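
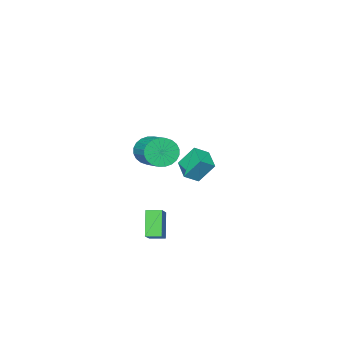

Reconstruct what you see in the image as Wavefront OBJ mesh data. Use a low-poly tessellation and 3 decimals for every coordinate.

v -3.453 -2.553 -2.711
v -4.022 -1.815 -1.422
v -2.756 -1.291 -3.125
v -3.325 -0.553 -1.837
v -2.595 -2.847 -2.163
v -3.164 -2.109 -0.875
v -1.898 -1.585 -2.578
v -2.467 -0.847 -1.289
v 2.343 0.468 1.539
v 3.026 0.451 0.851
v 3.84 2.254 1.612
v 3.157 2.272 2.301
v 2.753 0.647 0.678
v 3.567 2.45 1.44
v 2.417 0.816 0.637
v 3.23 2.62 1.398
v 2.069 0.932 0.733
v 2.883 2.736 1.494
v 1.764 0.978 0.951
v 2.578 2.781 1.713
v 1.546 0.946 1.26
v 2.36 2.749 2.021
v 1.45 0.841 1.61
v 2.264 2.645 2.372
v 1.49 0.68 1.95
v 2.304 2.483 2.712
v 1.66 0.486 2.228
v 2.474 2.289 2.989
v 1.933 0.29 2.4
v 2.747 2.093 3.162
v 2.27 0.12 2.442
v 3.083 1.924 3.203
v 2.617 0.004 2.346
v 3.431 1.808 3.107
v 2.922 -0.041 2.127
v 3.736 1.762 2.889
v 3.14 -0.009 1.819
v 3.954 1.794 2.58
v 3.236 0.095 1.468
v 4.05 1.899 2.23
v 3.196 0.257 1.128
v 4.01 2.06 1.89
v 2.84 2.237 -2.304
v 3.811 3.013 -1.481
v 3.498 2.941 -3.741
v 4.468 3.716 -2.918
v 3.412 1.584 -2.362
v 4.382 2.359 -1.539
v 4.069 2.287 -3.799
v 5.04 3.063 -2.976
f 2 4 1
f 5 2 1
f 1 4 3
f 3 5 1
f 2 8 4
f 6 2 5
f 6 8 2
f 4 8 3
f 7 5 3
f 3 8 7
f 7 6 5
f 8 6 7
f 10 9 13
f 10 13 11
f 11 13 14
f 11 14 12
f 13 9 15
f 13 15 14
f 14 15 16
f 14 16 12
f 15 9 17
f 15 17 16
f 16 17 18
f 16 18 12
f 17 9 19
f 17 19 18
f 18 19 20
f 18 20 12
f 19 9 21
f 19 21 20
f 20 21 22
f 20 22 12
f 21 9 23
f 21 23 22
f 22 23 24
f 22 24 12
f 23 9 25
f 23 25 24
f 24 25 26
f 24 26 12
f 25 9 27
f 25 27 26
f 26 27 28
f 26 28 12
f 27 9 29
f 27 29 28
f 28 29 30
f 28 30 12
f 29 9 31
f 29 31 30
f 30 31 32
f 30 32 12
f 31 9 33
f 31 33 32
f 32 33 34
f 32 34 12
f 33 9 35
f 33 35 34
f 34 35 36
f 34 36 12
f 35 9 37
f 35 37 36
f 36 37 38
f 36 38 12
f 37 9 39
f 37 39 38
f 38 39 40
f 38 40 12
f 39 9 41
f 39 41 40
f 40 41 42
f 40 42 12
f 41 9 10
f 41 10 42
f 42 10 11
f 42 11 12
f 44 46 43
f 47 44 43
f 43 46 45
f 45 47 43
f 44 50 46
f 48 44 47
f 48 50 44
f 46 50 45
f 49 47 45
f 45 50 49
f 49 48 47
f 50 48 49



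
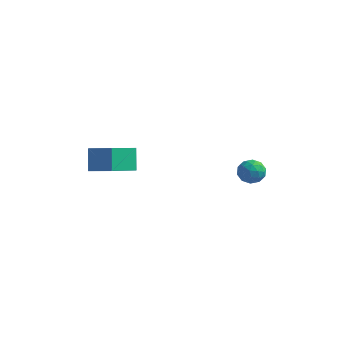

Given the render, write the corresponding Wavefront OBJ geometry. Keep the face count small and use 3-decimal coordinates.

v 2.139 -1.1 3.156
v 2.637 -0.555 2.944
v 3.043 -1.685 3.776
v 3.541 -1.14 3.564
v 2.98 -0.975 4.062
v 2.422 -0.614 3.679
v 3.258 -1.626 3.041
v 2.7 -1.265 2.658
v 3.329 -0.881 2.874
v 3.157 -0.478 3.504
v 2.523 -1.762 3.216
v 2.351 -1.359 3.846
v 2.309 -0.776 2.996
v 3.371 -1.464 3.724
v 3.041 -1.367 4.017
v 3.334 -1.047 3.893
v 2.182 -0.81 3.427
v 2.475 -0.49 3.303
v 2.676 -0.737 3.96
v 3.205 -1.75 3.417
v 3.498 -1.43 3.293
v 2.346 -1.193 2.827
v 2.639 -0.873 2.703
v 3.004 -1.503 2.76
v 3.008 -0.647 2.83
v 3.539 -0.991 3.194
v 3.373 -1.277 2.887
v 3.045 -1.064 2.662
v 2.907 -0.411 3.2
v 3.438 -0.755 3.565
v 3.108 -0.658 3.857
v 2.78 -0.445 3.632
v 3.314 -0.602 3.159
v 2.242 -1.485 3.155
v 2.773 -1.829 3.52
v 2.9 -1.795 3.088
v 2.572 -1.582 2.863
v 2.141 -1.249 3.526
v 2.672 -1.593 3.89
v 2.635 -1.176 4.058
v 2.307 -0.963 3.833
v 2.366 -1.638 3.561
v -4.504 -2.267 3.328
v -4.674 -4.191 4.202
v -3.153 -2.204 3.729
v -3.324 -4.128 4.604
v -4.116 -2.852 2.116
v -4.287 -4.776 2.991
v -2.766 -2.789 2.518
v -2.936 -4.713 3.392
f 1 38 17
f 38 12 41
f 17 41 6
f 38 41 17
f 1 17 13
f 17 6 18
f 13 18 2
f 17 18 13
f 1 13 22
f 13 2 23
f 22 23 8
f 13 23 22
f 1 22 34
f 22 8 37
f 34 37 11
f 22 37 34
f 1 34 38
f 34 11 42
f 38 42 12
f 34 42 38
f 2 18 29
f 18 6 32
f 29 32 10
f 18 32 29
f 6 41 19
f 41 12 40
f 19 40 5
f 41 40 19
f 12 42 39
f 42 11 35
f 39 35 3
f 42 35 39
f 11 37 36
f 37 8 24
f 36 24 7
f 37 24 36
f 8 23 28
f 23 2 25
f 28 25 9
f 23 25 28
f 4 30 16
f 30 10 31
f 16 31 5
f 30 31 16
f 4 16 14
f 16 5 15
f 14 15 3
f 16 15 14
f 4 14 21
f 14 3 20
f 21 20 7
f 14 20 21
f 4 21 26
f 21 7 27
f 26 27 9
f 21 27 26
f 4 26 30
f 26 9 33
f 30 33 10
f 26 33 30
f 5 31 19
f 31 10 32
f 19 32 6
f 31 32 19
f 3 15 39
f 15 5 40
f 39 40 12
f 15 40 39
f 7 20 36
f 20 3 35
f 36 35 11
f 20 35 36
f 9 27 28
f 27 7 24
f 28 24 8
f 27 24 28
f 10 33 29
f 33 9 25
f 29 25 2
f 33 25 29
f 44 46 43
f 47 44 43
f 43 46 45
f 45 47 43
f 44 50 46
f 48 44 47
f 48 50 44
f 46 50 45
f 49 47 45
f 45 50 49
f 49 48 47
f 50 48 49



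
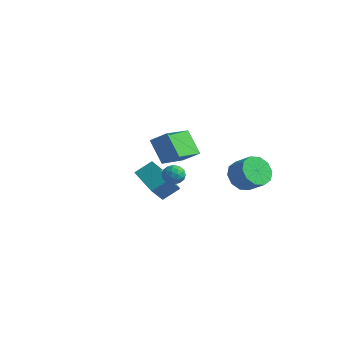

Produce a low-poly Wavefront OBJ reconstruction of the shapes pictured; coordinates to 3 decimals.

v 2.057 1.837 -1.393
v 2.702 1.645 -2.211
v 3.789 1.61 -1.345
v 3.143 1.803 -0.527
v 2.661 2.294 -2.134
v 3.748 2.259 -1.268
v 2.39 2.769 -1.774
v 3.477 2.734 -0.908
v 1.991 2.888 -1.268
v 3.078 2.853 -0.402
v 1.617 2.606 -0.81
v 2.704 2.571 0.056
v 1.411 2.03 -0.575
v 2.498 1.995 0.291
v 1.452 1.381 -0.652
v 2.539 1.346 0.214
v 1.723 0.906 -1.012
v 2.81 0.871 -0.146
v 2.122 0.787 -1.518
v 3.209 0.752 -0.652
v 2.496 1.069 -1.976
v 3.583 1.034 -1.11
v -0.593 -0.348 -1.305
v -0.229 -0.894 -1.588
v -0.991 -1.046 -0.472
v -0.627 -1.592 -0.755
v -0.276 -1.052 -0.443
v -0.031 -0.621 -0.958
v -1.189 -1.319 -1.102
v -0.944 -0.888 -1.617
v -0.598 -1.494 -1.463
v -0.033 -1.33 -1.056
v -1.187 -0.61 -1.004
v -0.622 -0.446 -0.597
v -0.377 -0.56 -1.52
v -0.843 -1.38 -0.54
v -0.637 -1.063 -0.357
v -0.424 -1.384 -0.524
v -0.26 -0.4 -1.149
v -0.046 -0.721 -1.316
v -0.073 -0.813 -0.643
v -1.174 -1.219 -0.744
v -0.96 -1.54 -0.911
v -0.796 -0.556 -1.536
v -0.583 -0.877 -1.703
v -1.147 -1.127 -1.417
v -0.379 -1.234 -1.613
v -0.613 -1.644 -1.123
v -0.943 -1.483 -1.327
v -0.799 -1.23 -1.629
v -0.047 -1.137 -1.374
v -0.281 -1.547 -0.884
v -0.075 -1.23 -0.7
v 0.069 -0.976 -1.003
v -0.264 -1.489 -1.3
v -0.939 -0.393 -1.176
v -1.173 -0.803 -0.686
v -1.289 -0.964 -1.057
v -1.145 -0.71 -1.36
v -0.607 -0.296 -0.937
v -0.841 -0.706 -0.447
v -0.421 -0.71 -0.431
v -0.277 -0.457 -0.733
v -0.956 -0.451 -0.76
v 1.511 -4.464 2.256
v 0.398 -4.143 3.5
v 1.284 -2.433 1.528
v 0.171 -2.111 2.772
v 2.409 -4.109 2.968
v 1.296 -3.787 4.212
v 2.182 -2.077 2.24
v 1.069 -1.756 3.484
v -4.774 0.433 -3.102
v -4.224 1.365 -2.363
v -4.967 1.645 -4.486
v -4.417 2.577 -3.747
v -3.043 -0.057 -3.773
v -2.493 0.875 -3.034
v -3.236 1.155 -5.157
v -2.686 2.087 -4.418
f 2 1 5
f 2 5 3
f 3 5 6
f 3 6 4
f 5 1 7
f 5 7 6
f 6 7 8
f 6 8 4
f 7 1 9
f 7 9 8
f 8 9 10
f 8 10 4
f 9 1 11
f 9 11 10
f 10 11 12
f 10 12 4
f 11 1 13
f 11 13 12
f 12 13 14
f 12 14 4
f 13 1 15
f 13 15 14
f 14 15 16
f 14 16 4
f 15 1 17
f 15 17 16
f 16 17 18
f 16 18 4
f 17 1 19
f 17 19 18
f 18 19 20
f 18 20 4
f 19 1 21
f 19 21 20
f 20 21 22
f 20 22 4
f 21 1 2
f 21 2 22
f 22 2 3
f 22 3 4
f 23 60 39
f 60 34 63
f 39 63 28
f 60 63 39
f 23 39 35
f 39 28 40
f 35 40 24
f 39 40 35
f 23 35 44
f 35 24 45
f 44 45 30
f 35 45 44
f 23 44 56
f 44 30 59
f 56 59 33
f 44 59 56
f 23 56 60
f 56 33 64
f 60 64 34
f 56 64 60
f 24 40 51
f 40 28 54
f 51 54 32
f 40 54 51
f 28 63 41
f 63 34 62
f 41 62 27
f 63 62 41
f 34 64 61
f 64 33 57
f 61 57 25
f 64 57 61
f 33 59 58
f 59 30 46
f 58 46 29
f 59 46 58
f 30 45 50
f 45 24 47
f 50 47 31
f 45 47 50
f 26 52 38
f 52 32 53
f 38 53 27
f 52 53 38
f 26 38 36
f 38 27 37
f 36 37 25
f 38 37 36
f 26 36 43
f 36 25 42
f 43 42 29
f 36 42 43
f 26 43 48
f 43 29 49
f 48 49 31
f 43 49 48
f 26 48 52
f 48 31 55
f 52 55 32
f 48 55 52
f 27 53 41
f 53 32 54
f 41 54 28
f 53 54 41
f 25 37 61
f 37 27 62
f 61 62 34
f 37 62 61
f 29 42 58
f 42 25 57
f 58 57 33
f 42 57 58
f 31 49 50
f 49 29 46
f 50 46 30
f 49 46 50
f 32 55 51
f 55 31 47
f 51 47 24
f 55 47 51
f 66 68 65
f 69 66 65
f 65 68 67
f 67 69 65
f 66 72 68
f 70 66 69
f 70 72 66
f 68 72 67
f 71 69 67
f 67 72 71
f 71 70 69
f 72 70 71
f 74 76 73
f 77 74 73
f 73 76 75
f 75 77 73
f 74 80 76
f 78 74 77
f 78 80 74
f 76 80 75
f 79 77 75
f 75 80 79
f 79 78 77
f 80 78 79



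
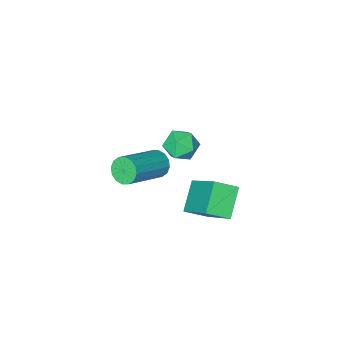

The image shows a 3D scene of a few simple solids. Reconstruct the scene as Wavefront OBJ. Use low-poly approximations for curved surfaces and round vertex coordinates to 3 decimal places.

v -2.345 2.749 2.668
v -1.944 2.344 2.984
v -2.596 1.976 1.996
v -2.195 1.571 2.312
v -2.744 1.776 2.598
v -2.589 2.254 3.013
v -1.951 2.066 1.967
v -1.796 2.544 2.382
v -1.701 1.922 2.551
v -2.191 1.742 2.941
v -2.349 2.578 2.039
v -2.839 2.398 2.429
v -3.187 -0.857 -1.668
v -2.917 -1.186 -2.032
v -1.363 -0.792 -1.236
v -1.633 -0.463 -0.872
v -2.92 -0.924 -2.156
v -1.366 -0.529 -1.36
v -2.995 -0.644 -2.149
v -1.441 -0.249 -1.352
v -3.121 -0.421 -2.013
v -1.567 -0.027 -1.217
v -3.265 -0.315 -1.785
v -1.711 0.079 -0.988
v -3.388 -0.354 -1.525
v -1.834 0.04 -0.729
v -3.457 -0.528 -1.304
v -1.903 -0.134 -0.508
v -3.454 -0.791 -1.18
v -1.9 -0.396 -0.384
v -3.379 -1.071 -1.188
v -1.825 -0.676 -0.391
v -3.253 -1.293 -1.323
v -1.699 -0.899 -0.527
v -3.109 -1.399 -1.552
v -1.555 -1.005 -0.755
v -2.986 -1.36 -1.811
v -1.432 -0.966 -1.015
v -3.788 1.914 -0.815
v -3.09 1.528 -0.468
v -3.634 3.488 0.627
v -2.936 3.101 0.974
v -3.064 2.539 -1.574
v -2.366 2.152 -1.227
v -2.91 4.112 -0.132
v -2.212 3.726 0.215
f 1 12 6
f 1 6 2
f 1 2 8
f 1 8 11
f 1 11 12
f 2 6 10
f 6 12 5
f 12 11 3
f 11 8 7
f 8 2 9
f 4 10 5
f 4 5 3
f 4 3 7
f 4 7 9
f 4 9 10
f 5 10 6
f 3 5 12
f 7 3 11
f 9 7 8
f 10 9 2
f 14 13 17
f 14 17 15
f 15 17 18
f 15 18 16
f 17 13 19
f 17 19 18
f 18 19 20
f 18 20 16
f 19 13 21
f 19 21 20
f 20 21 22
f 20 22 16
f 21 13 23
f 21 23 22
f 22 23 24
f 22 24 16
f 23 13 25
f 23 25 24
f 24 25 26
f 24 26 16
f 25 13 27
f 25 27 26
f 26 27 28
f 26 28 16
f 27 13 29
f 27 29 28
f 28 29 30
f 28 30 16
f 29 13 31
f 29 31 30
f 30 31 32
f 30 32 16
f 31 13 33
f 31 33 32
f 32 33 34
f 32 34 16
f 33 13 35
f 33 35 34
f 34 35 36
f 34 36 16
f 35 13 37
f 35 37 36
f 36 37 38
f 36 38 16
f 37 13 14
f 37 14 38
f 38 14 15
f 38 15 16
f 40 42 39
f 43 40 39
f 39 42 41
f 41 43 39
f 40 46 42
f 44 40 43
f 44 46 40
f 42 46 41
f 45 43 41
f 41 46 45
f 45 44 43
f 46 44 45



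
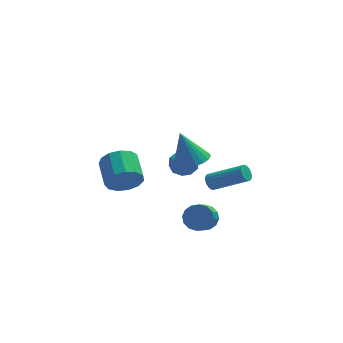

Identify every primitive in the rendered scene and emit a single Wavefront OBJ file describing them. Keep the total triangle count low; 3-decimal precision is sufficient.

v 0.517 -1.819 -3.937
v 1.128 -2.273 -4.242
v 0.614 -3.875 -2.888
v 0.003 -3.421 -2.583
v 1.302 -2.057 -3.921
v 0.787 -3.659 -2.566
v 1.265 -1.777 -3.604
v 0.751 -3.379 -2.249
v 1.028 -1.508 -3.376
v 0.514 -3.11 -2.021
v 0.654 -1.323 -3.299
v 0.14 -2.925 -1.944
v 0.243 -1.271 -3.393
v -0.271 -2.872 -2.038
v -0.094 -1.365 -3.632
v -0.608 -2.967 -2.278
v -0.267 -1.581 -3.954
v -0.782 -3.183 -2.599
v -0.231 -1.861 -4.271
v -0.745 -3.463 -2.916
v 0.006 -2.13 -4.499
v -0.508 -3.732 -3.144
v 0.38 -2.315 -4.576
v -0.134 -3.917 -3.221
v 0.791 -2.368 -4.482
v 0.277 -3.969 -3.127
v -3.401 0.547 -2.477
v -2.777 0.324 -1.624
v -2.936 1.93 -1.089
v -3.559 2.153 -1.943
v -2.403 0.509 -2.067
v -2.561 2.115 -1.532
v -2.345 0.705 -2.64
v -2.503 2.311 -2.105
v -2.622 0.851 -3.161
v -2.781 2.457 -2.627
v -3.147 0.901 -3.466
v -3.305 2.507 -2.931
v -3.752 0.838 -3.456
v -3.911 2.444 -2.922
v -4.246 0.683 -3.136
v -4.404 2.289 -2.601
v -4.471 0.485 -2.607
v -4.63 2.091 -2.072
v -4.357 0.306 -2.036
v -4.515 1.912 -1.502
v -3.939 0.204 -1.606
v -4.097 1.81 -1.071
v -3.35 0.211 -1.452
v -3.508 1.817 -0.918
v 0.866 -1.865 -1.046
v 1.118 -1.945 -1.494
v 2.866 -2.655 -0.382
v 2.614 -2.575 0.066
v 1.176 -1.71 -1.434
v 2.924 -2.42 -0.322
v 1.162 -1.511 -1.286
v 2.91 -2.221 -0.174
v 1.081 -1.393 -1.082
v 2.829 -2.103 0.03
v 0.95 -1.383 -0.871
v 2.698 -2.093 0.241
v 0.8 -1.483 -0.699
v 2.549 -2.193 0.413
v 0.666 -1.671 -0.607
v 2.414 -2.381 0.505
v 0.577 -1.903 -0.615
v 2.325 -2.613 0.496
v 0.554 -2.127 -0.723
v 2.302 -2.837 0.389
v 0.603 -2.29 -0.904
v 2.351 -3 0.208
v 0.712 -2.356 -1.117
v 2.46 -3.066 -0.006
v 0.856 -2.31 -1.315
v 2.604 -3.02 -0.203
v 1.003 -2.162 -1.451
v 2.751 -2.872 -0.339
v -0.381 -3.902 2.349
v 0.084 -4.694 2.691
v -0.939 -3.458 4.131
v 0.375 -4.41 2.712
v 0.535 -4.037 2.67
v 0.538 -3.642 2.572
v 0.381 -3.291 2.436
v 0.093 -3.046 2.285
v -0.277 -2.949 2.144
v -0.665 -3.016 2.039
v -1.004 -3.237 1.988
v -1.235 -3.572 1.999
v -1.318 -3.965 2.07
v -1.239 -4.346 2.19
v -1.012 -4.651 2.337
v -0.675 -4.826 2.486
v -0.288 -4.841 2.611
v -1.126 -0.307 -0.738
v -0.66 0.139 -0.046
v -0.12 -1.459 -0.674
v 0.346 -1.013 0.018
v -0.515 -1.369 0.18
v -1.138 -0.657 0.141
v 0.358 -0.663 -0.861
v -0.265 0.049 -0.9
v 0.257 -0.081 -0.122
v -0.283 -0.517 0.522
v -0.497 -0.803 -1.242
v -1.037 -1.239 -0.598
f 2 1 5
f 2 5 3
f 3 5 6
f 3 6 4
f 5 1 7
f 5 7 6
f 6 7 8
f 6 8 4
f 7 1 9
f 7 9 8
f 8 9 10
f 8 10 4
f 9 1 11
f 9 11 10
f 10 11 12
f 10 12 4
f 11 1 13
f 11 13 12
f 12 13 14
f 12 14 4
f 13 1 15
f 13 15 14
f 14 15 16
f 14 16 4
f 15 1 17
f 15 17 16
f 16 17 18
f 16 18 4
f 17 1 19
f 17 19 18
f 18 19 20
f 18 20 4
f 19 1 21
f 19 21 20
f 20 21 22
f 20 22 4
f 21 1 23
f 21 23 22
f 22 23 24
f 22 24 4
f 23 1 25
f 23 25 24
f 24 25 26
f 24 26 4
f 25 1 2
f 25 2 26
f 26 2 3
f 26 3 4
f 28 27 31
f 28 31 29
f 29 31 32
f 29 32 30
f 31 27 33
f 31 33 32
f 32 33 34
f 32 34 30
f 33 27 35
f 33 35 34
f 34 35 36
f 34 36 30
f 35 27 37
f 35 37 36
f 36 37 38
f 36 38 30
f 37 27 39
f 37 39 38
f 38 39 40
f 38 40 30
f 39 27 41
f 39 41 40
f 40 41 42
f 40 42 30
f 41 27 43
f 41 43 42
f 42 43 44
f 42 44 30
f 43 27 45
f 43 45 44
f 44 45 46
f 44 46 30
f 45 27 47
f 45 47 46
f 46 47 48
f 46 48 30
f 47 27 49
f 47 49 48
f 48 49 50
f 48 50 30
f 49 27 28
f 49 28 50
f 50 28 29
f 50 29 30
f 52 51 55
f 52 55 53
f 53 55 56
f 53 56 54
f 55 51 57
f 55 57 56
f 56 57 58
f 56 58 54
f 57 51 59
f 57 59 58
f 58 59 60
f 58 60 54
f 59 51 61
f 59 61 60
f 60 61 62
f 60 62 54
f 61 51 63
f 61 63 62
f 62 63 64
f 62 64 54
f 63 51 65
f 63 65 64
f 64 65 66
f 64 66 54
f 65 51 67
f 65 67 66
f 66 67 68
f 66 68 54
f 67 51 69
f 67 69 68
f 68 69 70
f 68 70 54
f 69 51 71
f 69 71 70
f 70 71 72
f 70 72 54
f 71 51 73
f 71 73 72
f 72 73 74
f 72 74 54
f 73 51 75
f 73 75 74
f 74 75 76
f 74 76 54
f 75 51 77
f 75 77 76
f 76 77 78
f 76 78 54
f 77 51 52
f 77 52 78
f 78 52 53
f 78 53 54
f 80 79 82
f 80 82 81
f 82 79 83
f 82 83 81
f 83 79 84
f 83 84 81
f 84 79 85
f 84 85 81
f 85 79 86
f 85 86 81
f 86 79 87
f 86 87 81
f 87 79 88
f 87 88 81
f 88 79 89
f 88 89 81
f 89 79 90
f 89 90 81
f 90 79 91
f 90 91 81
f 91 79 92
f 91 92 81
f 92 79 93
f 92 93 81
f 93 79 94
f 93 94 81
f 94 79 95
f 94 95 81
f 95 79 80
f 95 80 81
f 96 107 101
f 96 101 97
f 96 97 103
f 96 103 106
f 96 106 107
f 97 101 105
f 101 107 100
f 107 106 98
f 106 103 102
f 103 97 104
f 99 105 100
f 99 100 98
f 99 98 102
f 99 102 104
f 99 104 105
f 100 105 101
f 98 100 107
f 102 98 106
f 104 102 103
f 105 104 97



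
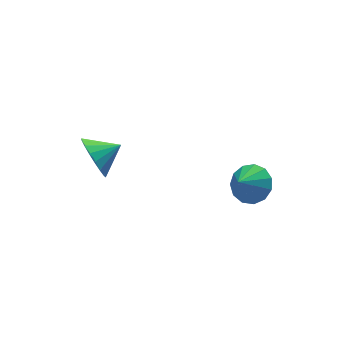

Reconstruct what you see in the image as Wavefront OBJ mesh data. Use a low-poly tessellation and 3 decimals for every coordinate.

v -3.459 -0.228 -0.749
v -3.164 -0.688 -1.633
v -2.281 -0.312 -0.311
v -3.098 -0.239 -1.724
v -3.103 0.213 -1.621
v -3.179 0.577 -1.346
v -3.311 0.781 -0.952
v -3.472 0.786 -0.518
v -3.63 0.591 -0.13
v -3.755 0.233 0.136
v -3.821 -0.216 0.226
v -3.815 -0.668 0.124
v -3.739 -1.032 -0.152
v -3.607 -1.237 -0.545
v -3.447 -1.242 -0.979
v -3.288 -1.046 -1.368
v 2.235 -3.071 -2.385
v 2.912 -2.972 -1.726
v 1.425 -3.449 -1.495
v 2.66 -2.501 -1.755
v 2.273 -2.211 -1.984
v 1.874 -2.194 -2.34
v 1.589 -2.455 -2.71
v 1.509 -2.912 -2.977
v 1.66 -3.42 -3.056
v 1.993 -3.817 -2.921
v 2.403 -3.977 -2.616
v 2.759 -3.85 -2.238
v 2.949 -3.475 -1.906
f 2 1 4
f 2 4 3
f 4 1 5
f 4 5 3
f 5 1 6
f 5 6 3
f 6 1 7
f 6 7 3
f 7 1 8
f 7 8 3
f 8 1 9
f 8 9 3
f 9 1 10
f 9 10 3
f 10 1 11
f 10 11 3
f 11 1 12
f 11 12 3
f 12 1 13
f 12 13 3
f 13 1 14
f 13 14 3
f 14 1 15
f 14 15 3
f 15 1 16
f 15 16 3
f 16 1 2
f 16 2 3
f 18 17 20
f 18 20 19
f 20 17 21
f 20 21 19
f 21 17 22
f 21 22 19
f 22 17 23
f 22 23 19
f 23 17 24
f 23 24 19
f 24 17 25
f 24 25 19
f 25 17 26
f 25 26 19
f 26 17 27
f 26 27 19
f 27 17 28
f 27 28 19
f 28 17 29
f 28 29 19
f 29 17 18
f 29 18 19



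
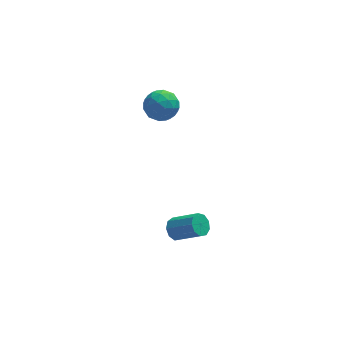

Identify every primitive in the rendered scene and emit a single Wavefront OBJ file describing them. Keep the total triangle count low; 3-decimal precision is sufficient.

v -1.253 -1.938 -4.437
v -0.994 -2.366 -5.035
v 0.372 -3.209 -3.842
v 0.113 -2.782 -3.243
v -0.728 -1.904 -5.013
v 0.638 -2.747 -3.819
v -0.708 -1.458 -4.721
v 0.658 -2.301 -3.527
v -0.943 -1.237 -4.296
v 0.423 -2.08 -3.102
v -1.323 -1.344 -3.937
v 0.043 -2.187 -2.743
v -1.67 -1.729 -3.812
v -0.304 -2.573 -2.618
v -1.822 -2.212 -3.979
v -0.456 -3.056 -2.786
v -1.708 -2.567 -4.361
v -0.342 -3.411 -3.167
v -1.381 -2.628 -4.778
v -0.015 -3.471 -3.585
v -0.975 2.198 4.518
v -0.508 1.665 3.63
v -2.492 2.515 3.53
v -2.025 1.982 2.642
v -2.324 1.392 3.565
v -1.387 1.197 4.176
v -1.613 2.983 2.984
v -0.676 2.788 3.595
v -0.902 2.151 2.682
v -1.342 1.167 3.042
v -1.658 3.013 4.118
v -2.098 2.029 4.478
v -0.609 1.904 4.161
v -2.391 2.276 2.999
v -2.567 1.929 3.542
v -2.293 1.616 3.02
v -1.125 1.628 4.482
v -0.851 1.315 3.96
v -1.918 1.155 3.922
v -2.149 2.865 3.2
v -1.875 2.552 2.678
v -0.707 2.564 4.14
v -0.433 2.251 3.618
v -1.082 3.025 3.238
v -0.566 1.876 3.082
v -1.457 2.062 2.501
v -1.215 2.651 2.702
v -0.664 2.536 3.061
v -0.824 1.298 3.293
v -1.715 1.484 2.712
v -1.891 1.137 3.255
v -1.34 1.022 3.614
v -1.056 1.583 2.736
v -1.285 2.696 4.448
v -2.176 2.882 3.867
v -1.66 3.158 3.546
v -1.109 3.043 3.905
v -1.543 2.118 4.659
v -2.434 2.304 4.078
v -2.336 1.644 4.099
v -1.785 1.529 4.458
v -1.944 2.597 4.424
f 2 1 5
f 2 5 3
f 3 5 6
f 3 6 4
f 5 1 7
f 5 7 6
f 6 7 8
f 6 8 4
f 7 1 9
f 7 9 8
f 8 9 10
f 8 10 4
f 9 1 11
f 9 11 10
f 10 11 12
f 10 12 4
f 11 1 13
f 11 13 12
f 12 13 14
f 12 14 4
f 13 1 15
f 13 15 14
f 14 15 16
f 14 16 4
f 15 1 17
f 15 17 16
f 16 17 18
f 16 18 4
f 17 1 19
f 17 19 18
f 18 19 20
f 18 20 4
f 19 1 2
f 19 2 20
f 20 2 3
f 20 3 4
f 21 58 37
f 58 32 61
f 37 61 26
f 58 61 37
f 21 37 33
f 37 26 38
f 33 38 22
f 37 38 33
f 21 33 42
f 33 22 43
f 42 43 28
f 33 43 42
f 21 42 54
f 42 28 57
f 54 57 31
f 42 57 54
f 21 54 58
f 54 31 62
f 58 62 32
f 54 62 58
f 22 38 49
f 38 26 52
f 49 52 30
f 38 52 49
f 26 61 39
f 61 32 60
f 39 60 25
f 61 60 39
f 32 62 59
f 62 31 55
f 59 55 23
f 62 55 59
f 31 57 56
f 57 28 44
f 56 44 27
f 57 44 56
f 28 43 48
f 43 22 45
f 48 45 29
f 43 45 48
f 24 50 36
f 50 30 51
f 36 51 25
f 50 51 36
f 24 36 34
f 36 25 35
f 34 35 23
f 36 35 34
f 24 34 41
f 34 23 40
f 41 40 27
f 34 40 41
f 24 41 46
f 41 27 47
f 46 47 29
f 41 47 46
f 24 46 50
f 46 29 53
f 50 53 30
f 46 53 50
f 25 51 39
f 51 30 52
f 39 52 26
f 51 52 39
f 23 35 59
f 35 25 60
f 59 60 32
f 35 60 59
f 27 40 56
f 40 23 55
f 56 55 31
f 40 55 56
f 29 47 48
f 47 27 44
f 48 44 28
f 47 44 48
f 30 53 49
f 53 29 45
f 49 45 22
f 53 45 49



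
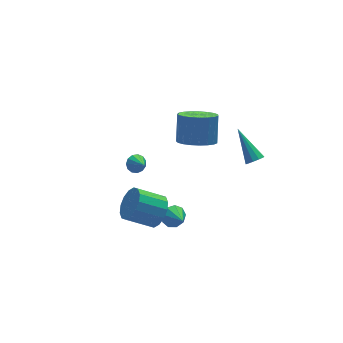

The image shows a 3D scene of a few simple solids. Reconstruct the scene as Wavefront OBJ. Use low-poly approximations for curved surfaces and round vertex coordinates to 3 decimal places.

v -1.429 -3.418 2.372
v -1.019 -3.688 1.947
v -1.411 -4.422 3.028
v -0.791 -3.476 2.264
v -0.862 -3.237 2.633
v -1.198 -3.083 2.879
v -1.643 -3.085 2.888
v -1.987 -3.243 2.656
v -2.071 -3.482 2.291
v -1.854 -3.692 1.964
v -1.439 -3.773 1.828
v -1.288 1.218 2.147
v -1.074 0.914 1.728
v -1.212 0.382 2.793
v -0.829 1.049 1.874
v -0.73 1.238 2.107
v -0.808 1.421 2.352
v -1.039 1.539 2.532
v -1.348 1.555 2.59
v -1.639 1.465 2.507
v -1.818 1.296 2.309
v -1.829 1.102 2.06
v -1.668 0.946 1.839
v -1.387 0.875 1.715
v 2.623 2.143 1.284
v 3.188 1.288 1.624
v 3.682 2.161 2.997
v 3.117 3.017 2.656
v 3.491 1.508 1.376
v 3.985 2.381 2.749
v 3.644 1.837 1.112
v 4.138 2.71 2.484
v 3.621 2.219 0.877
v 4.114 3.092 2.25
v 3.425 2.588 0.713
v 3.918 3.461 2.085
v 3.09 2.88 0.647
v 3.584 3.753 2.02
v 2.675 3.045 0.692
v 3.168 3.918 2.064
v 2.251 3.054 0.838
v 2.744 3.927 2.211
v 1.891 2.906 1.062
v 2.384 3.779 2.435
v 1.658 2.625 1.324
v 2.151 3.498 2.697
v 1.591 2.262 1.579
v 2.085 3.135 2.952
v 1.704 1.878 1.783
v 2.197 2.751 3.156
v 1.975 1.54 1.901
v 2.468 2.413 3.274
v 2.358 1.306 1.912
v 2.852 2.179 3.284
v 2.787 1.217 1.814
v 3.281 2.09 3.187
v 3.98 -1.706 2.781
v 4.317 -1.93 3.107
v 3.8 -0.114 4.059
v 4.484 -1.747 2.902
v 4.458 -1.548 2.651
v 4.249 -1.41 2.449
v 3.938 -1.384 2.374
v 3.642 -1.482 2.454
v 3.476 -1.665 2.659
v 3.501 -1.864 2.91
v 3.71 -2.003 3.112
v 4.022 -2.028 3.187
v -2.143 -3.131 2.87
v -1.58 -2.872 3.577
v -2.853 -2.389 4.416
v -3.417 -2.649 3.71
v -1.616 -2.478 3.294
v -2.89 -1.995 4.133
v -1.795 -2.259 2.897
v -3.068 -1.776 3.737
v -2.066 -2.274 2.494
v -3.34 -1.791 3.333
v -2.358 -2.518 2.191
v -3.632 -2.035 3.031
v -2.593 -2.927 2.071
v -3.866 -2.444 2.91
v -2.707 -3.391 2.164
v -3.98 -2.908 3.003
v -2.67 -3.785 2.447
v -3.944 -3.302 3.286
v -2.492 -4.004 2.843
v -3.765 -3.521 3.683
v -2.22 -3.989 3.247
v -3.494 -3.506 4.086
v -1.928 -3.745 3.549
v -3.202 -3.262 4.389
v -1.694 -3.336 3.67
v -2.967 -2.853 4.509
f 2 1 4
f 2 4 3
f 4 1 5
f 4 5 3
f 5 1 6
f 5 6 3
f 6 1 7
f 6 7 3
f 7 1 8
f 7 8 3
f 8 1 9
f 8 9 3
f 9 1 10
f 9 10 3
f 10 1 11
f 10 11 3
f 11 1 2
f 11 2 3
f 13 12 15
f 13 15 14
f 15 12 16
f 15 16 14
f 16 12 17
f 16 17 14
f 17 12 18
f 17 18 14
f 18 12 19
f 18 19 14
f 19 12 20
f 19 20 14
f 20 12 21
f 20 21 14
f 21 12 22
f 21 22 14
f 22 12 23
f 22 23 14
f 23 12 24
f 23 24 14
f 24 12 13
f 24 13 14
f 26 25 29
f 26 29 27
f 27 29 30
f 27 30 28
f 29 25 31
f 29 31 30
f 30 31 32
f 30 32 28
f 31 25 33
f 31 33 32
f 32 33 34
f 32 34 28
f 33 25 35
f 33 35 34
f 34 35 36
f 34 36 28
f 35 25 37
f 35 37 36
f 36 37 38
f 36 38 28
f 37 25 39
f 37 39 38
f 38 39 40
f 38 40 28
f 39 25 41
f 39 41 40
f 40 41 42
f 40 42 28
f 41 25 43
f 41 43 42
f 42 43 44
f 42 44 28
f 43 25 45
f 43 45 44
f 44 45 46
f 44 46 28
f 45 25 47
f 45 47 46
f 46 47 48
f 46 48 28
f 47 25 49
f 47 49 48
f 48 49 50
f 48 50 28
f 49 25 51
f 49 51 50
f 50 51 52
f 50 52 28
f 51 25 53
f 51 53 52
f 52 53 54
f 52 54 28
f 53 25 55
f 53 55 54
f 54 55 56
f 54 56 28
f 55 25 26
f 55 26 56
f 56 26 27
f 56 27 28
f 58 57 60
f 58 60 59
f 60 57 61
f 60 61 59
f 61 57 62
f 61 62 59
f 62 57 63
f 62 63 59
f 63 57 64
f 63 64 59
f 64 57 65
f 64 65 59
f 65 57 66
f 65 66 59
f 66 57 67
f 66 67 59
f 67 57 68
f 67 68 59
f 68 57 58
f 68 58 59
f 70 69 73
f 70 73 71
f 71 73 74
f 71 74 72
f 73 69 75
f 73 75 74
f 74 75 76
f 74 76 72
f 75 69 77
f 75 77 76
f 76 77 78
f 76 78 72
f 77 69 79
f 77 79 78
f 78 79 80
f 78 80 72
f 79 69 81
f 79 81 80
f 80 81 82
f 80 82 72
f 81 69 83
f 81 83 82
f 82 83 84
f 82 84 72
f 83 69 85
f 83 85 84
f 84 85 86
f 84 86 72
f 85 69 87
f 85 87 86
f 86 87 88
f 86 88 72
f 87 69 89
f 87 89 88
f 88 89 90
f 88 90 72
f 89 69 91
f 89 91 90
f 90 91 92
f 90 92 72
f 91 69 93
f 91 93 92
f 92 93 94
f 92 94 72
f 93 69 70
f 93 70 94
f 94 70 71
f 94 71 72



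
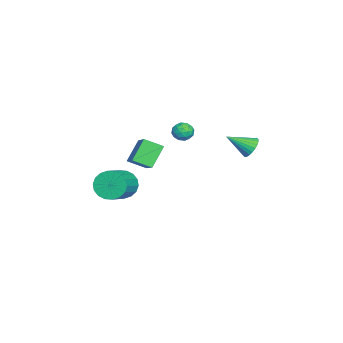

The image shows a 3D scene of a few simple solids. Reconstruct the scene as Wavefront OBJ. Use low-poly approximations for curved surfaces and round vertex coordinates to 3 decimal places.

v -3.46 -3.275 -4.4
v -2.989 -3.065 -5.209
v -1.389 -3.414 -4.37
v -1.86 -3.625 -3.56
v -3.011 -2.687 -5.011
v -1.411 -3.037 -4.172
v -3.121 -2.426 -4.692
v -1.521 -2.775 -3.853
v -3.299 -2.333 -4.315
v -1.699 -2.682 -3.475
v -3.508 -2.426 -3.954
v -1.908 -2.776 -3.115
v -3.708 -2.688 -3.682
v -2.108 -3.037 -2.843
v -3.859 -3.066 -3.552
v -2.259 -3.415 -2.713
v -3.931 -3.486 -3.59
v -2.331 -3.835 -2.751
v -3.909 -3.863 -3.788
v -2.309 -4.213 -2.949
v -3.799 -4.125 -4.107
v -2.199 -4.474 -3.268
v -3.621 -4.218 -4.485
v -2.021 -4.567 -3.645
v -3.412 -4.124 -4.845
v -1.812 -4.474 -4.006
v -3.212 -3.863 -5.117
v -1.612 -4.212 -4.278
v -3.061 -3.485 -5.247
v -1.461 -3.834 -4.408
v -1.364 3.84 0.128
v -0.692 3.847 -0.031
v -1.156 2.58 0.952
v -0.694 3.994 0.195
v -0.798 4.118 0.41
v -0.989 4.199 0.583
v -1.236 4.226 0.686
v -1.502 4.194 0.704
v -1.748 4.108 0.635
v -1.935 3.982 0.488
v -2.035 3.833 0.287
v -2.033 3.686 0.061
v -1.929 3.563 -0.154
v -1.739 3.481 -0.327
v -1.492 3.455 -0.43
v -1.225 3.486 -0.448
v -0.979 3.572 -0.379
v -0.792 3.699 -0.232
v -3.19 0.553 0.489
v -2.693 0.159 0.585
v -3.467 0.001 -0.345
v -2.97 -0.393 -0.249
v -3.463 -0.393 0.161
v -3.292 -0.051 0.677
v -2.868 0.211 -0.437
v -2.697 0.553 0.079
v -2.494 -0.052 0.013
v -2.862 -0.426 0.383
v -3.298 0.586 -0.143
v -3.666 0.212 0.227
v -2.917 0.405 0.61
v -3.243 -0.245 -0.37
v -3.533 -0.244 -0.129
v -3.241 -0.476 -0.073
v -3.27 0.281 0.664
v -2.978 0.049 0.721
v -3.43 -0.275 0.471
v -3.182 0.111 -0.481
v -2.89 -0.121 -0.424
v -2.919 0.636 0.313
v -2.627 0.404 0.369
v -2.73 0.435 -0.231
v -2.508 0.049 0.331
v -2.671 -0.276 -0.159
v -2.611 0.079 -0.27
v -2.51 0.28 0.033
v -2.725 -0.171 0.548
v -2.887 -0.495 0.058
v -3.177 -0.495 0.299
v -3.077 -0.294 0.602
v -2.608 -0.295 0.212
v -3.273 0.655 0.182
v -3.435 0.331 -0.308
v -3.083 0.454 -0.362
v -2.983 0.655 -0.059
v -3.489 0.436 0.399
v -3.652 0.111 -0.091
v -3.65 -0.12 0.207
v -3.549 0.081 0.51
v -3.552 0.455 0.028
v -3.297 -1.279 -1.292
v -3.242 -2.311 -0.81
v -1.603 -0.703 -0.251
v -1.548 -1.735 0.231
v -2.432 -1.765 -2.431
v -2.377 -2.797 -1.949
v -0.738 -1.189 -1.39
v -0.683 -2.221 -0.908
f 2 1 5
f 2 5 3
f 3 5 6
f 3 6 4
f 5 1 7
f 5 7 6
f 6 7 8
f 6 8 4
f 7 1 9
f 7 9 8
f 8 9 10
f 8 10 4
f 9 1 11
f 9 11 10
f 10 11 12
f 10 12 4
f 11 1 13
f 11 13 12
f 12 13 14
f 12 14 4
f 13 1 15
f 13 15 14
f 14 15 16
f 14 16 4
f 15 1 17
f 15 17 16
f 16 17 18
f 16 18 4
f 17 1 19
f 17 19 18
f 18 19 20
f 18 20 4
f 19 1 21
f 19 21 20
f 20 21 22
f 20 22 4
f 21 1 23
f 21 23 22
f 22 23 24
f 22 24 4
f 23 1 25
f 23 25 24
f 24 25 26
f 24 26 4
f 25 1 27
f 25 27 26
f 26 27 28
f 26 28 4
f 27 1 29
f 27 29 28
f 28 29 30
f 28 30 4
f 29 1 2
f 29 2 30
f 30 2 3
f 30 3 4
f 32 31 34
f 32 34 33
f 34 31 35
f 34 35 33
f 35 31 36
f 35 36 33
f 36 31 37
f 36 37 33
f 37 31 38
f 37 38 33
f 38 31 39
f 38 39 33
f 39 31 40
f 39 40 33
f 40 31 41
f 40 41 33
f 41 31 42
f 41 42 33
f 42 31 43
f 42 43 33
f 43 31 44
f 43 44 33
f 44 31 45
f 44 45 33
f 45 31 46
f 45 46 33
f 46 31 47
f 46 47 33
f 47 31 48
f 47 48 33
f 48 31 32
f 48 32 33
f 49 86 65
f 86 60 89
f 65 89 54
f 86 89 65
f 49 65 61
f 65 54 66
f 61 66 50
f 65 66 61
f 49 61 70
f 61 50 71
f 70 71 56
f 61 71 70
f 49 70 82
f 70 56 85
f 82 85 59
f 70 85 82
f 49 82 86
f 82 59 90
f 86 90 60
f 82 90 86
f 50 66 77
f 66 54 80
f 77 80 58
f 66 80 77
f 54 89 67
f 89 60 88
f 67 88 53
f 89 88 67
f 60 90 87
f 90 59 83
f 87 83 51
f 90 83 87
f 59 85 84
f 85 56 72
f 84 72 55
f 85 72 84
f 56 71 76
f 71 50 73
f 76 73 57
f 71 73 76
f 52 78 64
f 78 58 79
f 64 79 53
f 78 79 64
f 52 64 62
f 64 53 63
f 62 63 51
f 64 63 62
f 52 62 69
f 62 51 68
f 69 68 55
f 62 68 69
f 52 69 74
f 69 55 75
f 74 75 57
f 69 75 74
f 52 74 78
f 74 57 81
f 78 81 58
f 74 81 78
f 53 79 67
f 79 58 80
f 67 80 54
f 79 80 67
f 51 63 87
f 63 53 88
f 87 88 60
f 63 88 87
f 55 68 84
f 68 51 83
f 84 83 59
f 68 83 84
f 57 75 76
f 75 55 72
f 76 72 56
f 75 72 76
f 58 81 77
f 81 57 73
f 77 73 50
f 81 73 77
f 92 94 91
f 95 92 91
f 91 94 93
f 93 95 91
f 92 98 94
f 96 92 95
f 96 98 92
f 94 98 93
f 97 95 93
f 93 98 97
f 97 96 95
f 98 96 97



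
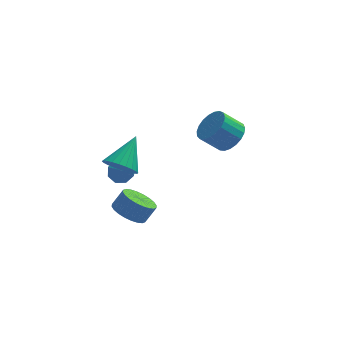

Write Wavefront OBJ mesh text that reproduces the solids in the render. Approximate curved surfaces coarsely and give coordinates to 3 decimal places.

v -2.388 -3.251 2.991
v -1.478 -3.563 2.759
v -1.572 -1.849 4.309
v -1.531 -3.285 2.497
v -1.715 -3.002 2.309
v -2.001 -2.756 2.226
v -2.346 -2.586 2.258
v -2.698 -2.517 2.403
v -3.002 -2.56 2.637
v -3.213 -2.707 2.924
v -3.299 -2.938 3.222
v -3.245 -3.216 3.485
v -3.062 -3.499 3.673
v -2.776 -3.745 3.756
v -2.43 -3.915 3.724
v -2.079 -3.984 3.579
v -1.774 -3.942 3.345
v -1.563 -3.794 3.057
v -2.044 0.187 -3.433
v -1.153 0.197 -4.008
v -0.546 0.483 -3.062
v -1.436 0.473 -2.487
v -1.278 0.589 -4.046
v -0.671 0.875 -3.1
v -1.52 0.92 -3.991
v -0.912 1.206 -3.045
v -1.841 1.14 -3.851
v -1.234 1.426 -2.905
v -2.193 1.214 -3.647
v -1.586 1.5 -2.701
v -2.523 1.132 -3.411
v -1.915 1.418 -2.465
v -2.779 0.907 -3.178
v -2.172 1.192 -2.232
v -2.924 0.571 -2.984
v -2.316 0.857 -2.038
v -2.934 0.177 -2.858
v -2.327 0.463 -1.912
v -2.809 -0.215 -2.82
v -2.202 0.071 -1.874
v -2.568 -0.546 -2.875
v -1.96 -0.26 -1.929
v -2.246 -0.766 -3.015
v -1.639 -0.48 -2.069
v -1.894 -0.84 -3.219
v -1.287 -0.554 -2.273
v -1.565 -0.758 -3.455
v -0.957 -0.472 -2.509
v -1.308 -0.532 -3.688
v -0.701 -0.247 -2.742
v -1.164 -0.197 -3.882
v -0.556 0.089 -2.936
v -2.459 2.848 -2.063
v -2.155 3.352 -1.507
v -1.721 1.272 -1.037
v -2.732 3.17 -1.372
v -3.149 2.799 -1.642
v -3.162 2.456 -2.159
v -2.763 2.343 -2.619
v -2.186 2.526 -2.754
v -1.769 2.897 -2.484
v -1.756 3.239 -1.968
v 3.534 3.776 0.059
v 4.038 4.519 0.677
v 2.93 4.387 1.739
v 2.426 3.644 1.121
v 3.764 4.777 0.424
v 2.656 4.645 1.486
v 3.451 4.862 0.108
v 2.343 4.73 1.169
v 3.152 4.759 -0.217
v 2.044 4.627 0.845
v 2.919 4.486 -0.494
v 1.811 4.354 0.568
v 2.792 4.09 -0.675
v 1.685 3.958 0.386
v 2.794 3.64 -0.73
v 1.686 3.508 0.332
v 2.924 3.214 -0.648
v 1.816 3.082 0.414
v 3.159 2.885 -0.443
v 2.051 2.752 0.618
v 3.459 2.709 -0.152
v 2.351 2.577 0.909
v 3.772 2.719 0.176
v 2.664 2.587 1.237
v 4.043 2.911 0.483
v 2.936 2.779 1.545
v 4.227 3.253 0.717
v 3.119 3.12 1.779
v 4.291 3.685 0.838
v 3.183 3.553 1.9
v 4.224 4.133 0.824
v 3.116 4.001 1.885
f 2 1 4
f 2 4 3
f 4 1 5
f 4 5 3
f 5 1 6
f 5 6 3
f 6 1 7
f 6 7 3
f 7 1 8
f 7 8 3
f 8 1 9
f 8 9 3
f 9 1 10
f 9 10 3
f 10 1 11
f 10 11 3
f 11 1 12
f 11 12 3
f 12 1 13
f 12 13 3
f 13 1 14
f 13 14 3
f 14 1 15
f 14 15 3
f 15 1 16
f 15 16 3
f 16 1 17
f 16 17 3
f 17 1 18
f 17 18 3
f 18 1 2
f 18 2 3
f 20 19 23
f 20 23 21
f 21 23 24
f 21 24 22
f 23 19 25
f 23 25 24
f 24 25 26
f 24 26 22
f 25 19 27
f 25 27 26
f 26 27 28
f 26 28 22
f 27 19 29
f 27 29 28
f 28 29 30
f 28 30 22
f 29 19 31
f 29 31 30
f 30 31 32
f 30 32 22
f 31 19 33
f 31 33 32
f 32 33 34
f 32 34 22
f 33 19 35
f 33 35 34
f 34 35 36
f 34 36 22
f 35 19 37
f 35 37 36
f 36 37 38
f 36 38 22
f 37 19 39
f 37 39 38
f 38 39 40
f 38 40 22
f 39 19 41
f 39 41 40
f 40 41 42
f 40 42 22
f 41 19 43
f 41 43 42
f 42 43 44
f 42 44 22
f 43 19 45
f 43 45 44
f 44 45 46
f 44 46 22
f 45 19 47
f 45 47 46
f 46 47 48
f 46 48 22
f 47 19 49
f 47 49 48
f 48 49 50
f 48 50 22
f 49 19 51
f 49 51 50
f 50 51 52
f 50 52 22
f 51 19 20
f 51 20 52
f 52 20 21
f 52 21 22
f 54 53 56
f 54 56 55
f 56 53 57
f 56 57 55
f 57 53 58
f 57 58 55
f 58 53 59
f 58 59 55
f 59 53 60
f 59 60 55
f 60 53 61
f 60 61 55
f 61 53 62
f 61 62 55
f 62 53 54
f 62 54 55
f 64 63 67
f 64 67 65
f 65 67 68
f 65 68 66
f 67 63 69
f 67 69 68
f 68 69 70
f 68 70 66
f 69 63 71
f 69 71 70
f 70 71 72
f 70 72 66
f 71 63 73
f 71 73 72
f 72 73 74
f 72 74 66
f 73 63 75
f 73 75 74
f 74 75 76
f 74 76 66
f 75 63 77
f 75 77 76
f 76 77 78
f 76 78 66
f 77 63 79
f 77 79 78
f 78 79 80
f 78 80 66
f 79 63 81
f 79 81 80
f 80 81 82
f 80 82 66
f 81 63 83
f 81 83 82
f 82 83 84
f 82 84 66
f 83 63 85
f 83 85 84
f 84 85 86
f 84 86 66
f 85 63 87
f 85 87 86
f 86 87 88
f 86 88 66
f 87 63 89
f 87 89 88
f 88 89 90
f 88 90 66
f 89 63 91
f 89 91 90
f 90 91 92
f 90 92 66
f 91 63 93
f 91 93 92
f 92 93 94
f 92 94 66
f 93 63 64
f 93 64 94
f 94 64 65
f 94 65 66



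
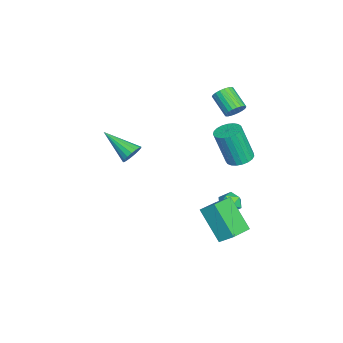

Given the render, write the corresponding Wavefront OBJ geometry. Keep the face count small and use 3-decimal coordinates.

v 0.254 2.849 -2.92
v 0.628 2.402 -2.506
v -0.608 2.078 -2.974
v -0.234 1.631 -2.56
v -0.496 2.237 -2.286
v 0.036 2.714 -2.253
v -0.016 1.766 -3.227
v 0.516 2.243 -3.194
v 0.461 1.733 -2.696
v 0.164 2.024 -2.114
v -0.144 2.456 -3.366
v -0.441 2.747 -2.784
v -0.44 -2.856 0.217
v -0.003 -3.271 -0.076
v -1.26 -4.444 1.243
v 0.148 -3.177 0.191
v 0.164 -3.009 0.463
v 0.042 -2.806 0.68
v -0.19 -2.615 0.79
v -0.48 -2.479 0.769
v -0.76 -2.429 0.622
v -0.968 -2.477 0.382
v -1.054 -2.612 0.104
v -0.999 -2.803 -0.148
v -0.817 -3.006 -0.316
v -0.548 -3.175 -0.362
v -0.254 -3.271 -0.276
v -1.994 2.273 2.914
v -1.815 2.575 3.425
v -2.728 1.809 4.197
v -2.906 1.507 3.686
v -2.009 2.722 3.341
v -2.922 1.956 4.113
v -2.201 2.792 3.183
v -3.114 2.026 3.955
v -2.357 2.771 2.979
v -3.27 2.005 3.751
v -2.45 2.665 2.763
v -3.363 1.899 3.536
v -2.464 2.491 2.574
v -3.377 1.725 3.346
v -2.397 2.279 2.443
v -3.31 1.513 3.215
v -2.26 2.066 2.394
v -3.173 1.3 3.166
v -2.077 1.889 2.434
v -2.99 1.123 3.206
v -1.88 1.778 2.558
v -2.793 1.012 3.33
v -1.702 1.753 2.743
v -2.615 0.987 3.515
v -1.575 1.818 2.958
v -2.488 1.052 3.73
v -1.52 1.961 3.165
v -2.433 1.195 3.937
v -1.547 2.159 3.328
v -2.46 1.393 4.101
v -1.651 2.376 3.421
v -2.564 1.61 4.193
v 2.592 1.776 -0.764
v 2.813 2.505 -0.132
v 3.577 2.834 -2.328
v 3.798 3.563 -1.696
v 3.862 1.097 -0.424
v 4.083 1.826 0.208
v 4.847 2.155 -1.988
v 5.068 2.884 -1.356
v -0.671 2.654 0.273
v -0.246 2.057 0.074
v -0.223 1.388 2.128
v -0.649 1.986 2.327
v -0.026 2.274 0.142
v -0.004 1.605 2.196
v 0.082 2.557 0.233
v 0.104 1.888 2.287
v 0.059 2.856 0.331
v 0.081 2.188 2.385
v -0.089 3.121 0.419
v -0.067 2.453 2.473
v -0.338 3.305 0.481
v -0.316 2.637 2.535
v -0.645 3.377 0.508
v -0.623 2.708 2.562
v -0.956 3.323 0.494
v -0.934 2.655 2.548
v -1.218 3.154 0.442
v -1.196 2.486 2.496
v -1.385 2.899 0.36
v -1.363 2.23 2.414
v -1.429 2.601 0.264
v -1.407 1.932 2.318
v -1.342 2.312 0.169
v -1.32 1.644 2.223
v -1.138 2.083 0.092
v -1.116 1.414 2.146
v -0.854 1.952 0.047
v -0.832 1.284 2.1
v -0.539 1.943 0.04
v -0.516 1.275 2.094
f 1 12 6
f 1 6 2
f 1 2 8
f 1 8 11
f 1 11 12
f 2 6 10
f 6 12 5
f 12 11 3
f 11 8 7
f 8 2 9
f 4 10 5
f 4 5 3
f 4 3 7
f 4 7 9
f 4 9 10
f 5 10 6
f 3 5 12
f 7 3 11
f 9 7 8
f 10 9 2
f 14 13 16
f 14 16 15
f 16 13 17
f 16 17 15
f 17 13 18
f 17 18 15
f 18 13 19
f 18 19 15
f 19 13 20
f 19 20 15
f 20 13 21
f 20 21 15
f 21 13 22
f 21 22 15
f 22 13 23
f 22 23 15
f 23 13 24
f 23 24 15
f 24 13 25
f 24 25 15
f 25 13 26
f 25 26 15
f 26 13 27
f 26 27 15
f 27 13 14
f 27 14 15
f 29 28 32
f 29 32 30
f 30 32 33
f 30 33 31
f 32 28 34
f 32 34 33
f 33 34 35
f 33 35 31
f 34 28 36
f 34 36 35
f 35 36 37
f 35 37 31
f 36 28 38
f 36 38 37
f 37 38 39
f 37 39 31
f 38 28 40
f 38 40 39
f 39 40 41
f 39 41 31
f 40 28 42
f 40 42 41
f 41 42 43
f 41 43 31
f 42 28 44
f 42 44 43
f 43 44 45
f 43 45 31
f 44 28 46
f 44 46 45
f 45 46 47
f 45 47 31
f 46 28 48
f 46 48 47
f 47 48 49
f 47 49 31
f 48 28 50
f 48 50 49
f 49 50 51
f 49 51 31
f 50 28 52
f 50 52 51
f 51 52 53
f 51 53 31
f 52 28 54
f 52 54 53
f 53 54 55
f 53 55 31
f 54 28 56
f 54 56 55
f 55 56 57
f 55 57 31
f 56 28 58
f 56 58 57
f 57 58 59
f 57 59 31
f 58 28 29
f 58 29 59
f 59 29 30
f 59 30 31
f 61 63 60
f 64 61 60
f 60 63 62
f 62 64 60
f 61 67 63
f 65 61 64
f 65 67 61
f 63 67 62
f 66 64 62
f 62 67 66
f 66 65 64
f 67 65 66
f 69 68 72
f 69 72 70
f 70 72 73
f 70 73 71
f 72 68 74
f 72 74 73
f 73 74 75
f 73 75 71
f 74 68 76
f 74 76 75
f 75 76 77
f 75 77 71
f 76 68 78
f 76 78 77
f 77 78 79
f 77 79 71
f 78 68 80
f 78 80 79
f 79 80 81
f 79 81 71
f 80 68 82
f 80 82 81
f 81 82 83
f 81 83 71
f 82 68 84
f 82 84 83
f 83 84 85
f 83 85 71
f 84 68 86
f 84 86 85
f 85 86 87
f 85 87 71
f 86 68 88
f 86 88 87
f 87 88 89
f 87 89 71
f 88 68 90
f 88 90 89
f 89 90 91
f 89 91 71
f 90 68 92
f 90 92 91
f 91 92 93
f 91 93 71
f 92 68 94
f 92 94 93
f 93 94 95
f 93 95 71
f 94 68 96
f 94 96 95
f 95 96 97
f 95 97 71
f 96 68 98
f 96 98 97
f 97 98 99
f 97 99 71
f 98 68 69
f 98 69 99
f 99 69 70
f 99 70 71



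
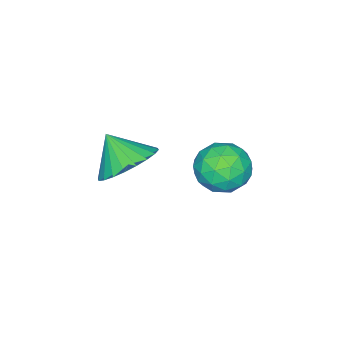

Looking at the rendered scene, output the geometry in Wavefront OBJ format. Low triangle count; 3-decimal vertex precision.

v 0.322 0.069 0.383
v 0.867 -0.432 -0.034
v 0.258 -0.629 1.137
v 1.075 -0.251 0.151
v 1.167 -0.021 0.371
v 1.131 0.222 0.593
v 0.972 0.443 0.784
v 0.714 0.606 0.913
v 0.396 0.687 0.961
v 0.067 0.675 0.922
v -0.223 0.57 0.8
v -0.43 0.389 0.615
v -0.523 0.159 0.394
v -0.487 -0.084 0.172
v -0.328 -0.304 -0.018
v -0.07 -0.468 -0.147
v 0.248 -0.549 -0.196
v 0.577 -0.537 -0.156
v -2.614 1.41 -0.529
v -2.323 1.871 -1.113
v -1.997 0.389 -1.027
v -1.706 0.85 -1.611
v -1.453 0.949 -0.86
v -1.834 1.58 -0.552
v -2.486 0.68 -1.588
v -2.867 1.311 -1.28
v -2.243 1.42 -1.767
v -1.605 1.586 -1.317
v -2.715 0.674 -0.823
v -2.077 0.84 -0.373
v -2.523 1.73 -0.777
v -1.797 0.53 -1.363
v -1.649 0.588 -0.921
v -1.477 0.859 -1.264
v -2.235 1.559 -0.447
v -2.064 1.83 -0.79
v -1.552 1.288 -0.642
v -2.256 0.43 -1.35
v -2.085 0.701 -1.693
v -2.843 1.401 -0.876
v -2.671 1.672 -1.219
v -2.768 0.972 -1.498
v -2.305 1.736 -1.505
v -1.942 1.136 -1.798
v -2.401 1.036 -1.785
v -2.625 1.407 -1.604
v -1.929 1.834 -1.24
v -1.567 1.234 -1.533
v -1.418 1.292 -1.092
v -1.642 1.663 -0.91
v -1.883 1.569 -1.625
v -2.753 1.026 -0.607
v -2.391 0.426 -0.9
v -2.678 0.597 -1.23
v -2.902 0.968 -1.048
v -2.378 1.124 -0.342
v -2.015 0.524 -0.635
v -1.695 0.853 -0.536
v -1.919 1.224 -0.355
v -2.437 0.691 -0.515
f 2 1 4
f 2 4 3
f 4 1 5
f 4 5 3
f 5 1 6
f 5 6 3
f 6 1 7
f 6 7 3
f 7 1 8
f 7 8 3
f 8 1 9
f 8 9 3
f 9 1 10
f 9 10 3
f 10 1 11
f 10 11 3
f 11 1 12
f 11 12 3
f 12 1 13
f 12 13 3
f 13 1 14
f 13 14 3
f 14 1 15
f 14 15 3
f 15 1 16
f 15 16 3
f 16 1 17
f 16 17 3
f 17 1 18
f 17 18 3
f 18 1 2
f 18 2 3
f 19 56 35
f 56 30 59
f 35 59 24
f 56 59 35
f 19 35 31
f 35 24 36
f 31 36 20
f 35 36 31
f 19 31 40
f 31 20 41
f 40 41 26
f 31 41 40
f 19 40 52
f 40 26 55
f 52 55 29
f 40 55 52
f 19 52 56
f 52 29 60
f 56 60 30
f 52 60 56
f 20 36 47
f 36 24 50
f 47 50 28
f 36 50 47
f 24 59 37
f 59 30 58
f 37 58 23
f 59 58 37
f 30 60 57
f 60 29 53
f 57 53 21
f 60 53 57
f 29 55 54
f 55 26 42
f 54 42 25
f 55 42 54
f 26 41 46
f 41 20 43
f 46 43 27
f 41 43 46
f 22 48 34
f 48 28 49
f 34 49 23
f 48 49 34
f 22 34 32
f 34 23 33
f 32 33 21
f 34 33 32
f 22 32 39
f 32 21 38
f 39 38 25
f 32 38 39
f 22 39 44
f 39 25 45
f 44 45 27
f 39 45 44
f 22 44 48
f 44 27 51
f 48 51 28
f 44 51 48
f 23 49 37
f 49 28 50
f 37 50 24
f 49 50 37
f 21 33 57
f 33 23 58
f 57 58 30
f 33 58 57
f 25 38 54
f 38 21 53
f 54 53 29
f 38 53 54
f 27 45 46
f 45 25 42
f 46 42 26
f 45 42 46
f 28 51 47
f 51 27 43
f 47 43 20
f 51 43 47



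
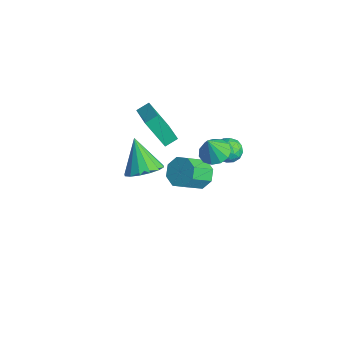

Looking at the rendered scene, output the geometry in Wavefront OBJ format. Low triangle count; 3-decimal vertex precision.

v 0.173 1.986 -4.433
v 1.025 1.744 -4.897
v 1.259 0.412 -3.771
v 0.407 0.654 -3.307
v 1.134 2.244 -4.327
v 1.367 0.912 -3.201
v 0.679 2.593 -3.82
v 0.913 1.261 -2.694
v -0.072 2.587 -3.672
v 0.162 1.254 -2.546
v -0.679 2.228 -3.969
v -0.445 0.896 -2.843
v -0.787 1.728 -4.539
v -0.554 0.396 -3.413
v -0.333 1.379 -5.046
v -0.099 0.047 -3.92
v 0.418 1.386 -5.194
v 0.652 0.053 -4.068
v 3.893 0.85 1.905
v 4.767 0.727 1.786
v 4.007 0.33 3.275
v 4.713 1.191 1.966
v 4.399 1.548 2.127
v 3.924 1.682 2.218
v 3.44 1.553 2.209
v 3.099 1.2 2.103
v 3.011 0.736 1.935
v 3.203 0.308 1.757
v 3.614 0.052 1.626
v 4.114 0.05 1.583
v 4.543 0.301 1.643
v 1.347 -1.946 3.463
v 1.376 -1.202 3.808
v -0.43 -1.551 2.762
v -0.401 -0.808 3.108
v 2.181 -1.192 1.772
v 2.21 -0.449 2.118
v 0.404 -0.798 1.072
v 0.433 -0.054 1.417
v 3.516 -3.119 1.876
v 4.202 -3.717 2.457
v 2.224 -3.021 3.504
v 4.358 -3.188 2.549
v 4.288 -2.641 2.461
v 4.011 -2.221 2.216
v 3.602 -2.042 1.88
v 3.169 -2.152 1.543
v 2.83 -2.521 1.296
v 2.674 -3.05 1.204
v 2.744 -3.597 1.292
v 3.021 -4.017 1.537
v 3.43 -4.195 1.873
v 3.863 -4.086 2.21
v 2.268 3.205 -0.615
v 3.05 2.897 -0.594
v 1.83 2.143 0.114
v 2.612 1.835 0.135
v 2.425 2.537 0.56
v 2.696 3.193 0.109
v 2.184 1.847 -0.589
v 2.455 2.503 -1.04
v 2.999 2.058 -0.578
v 3.147 2.484 0.132
v 1.733 2.556 -0.612
v 1.881 2.982 0.098
v 2.697 3.144 -0.669
v 2.183 1.896 0.189
v 2.073 2.308 0.438
v 2.533 2.127 0.451
v 2.489 3.318 -0.256
v 2.949 3.137 -0.243
v 2.581 2.925 0.435
v 1.931 1.903 -0.237
v 2.391 1.722 -0.224
v 2.347 2.913 -0.931
v 2.807 2.732 -0.918
v 2.299 2.115 -0.915
v 3.127 2.47 -0.647
v 2.87 1.846 -0.218
v 2.618 1.853 -0.644
v 2.777 2.239 -0.909
v 3.214 2.72 -0.23
v 2.957 2.096 0.199
v 2.847 2.509 0.449
v 3.006 2.894 0.184
v 3.184 2.227 -0.22
v 1.923 2.944 -0.679
v 1.666 2.32 -0.25
v 1.874 2.146 -0.664
v 2.033 2.531 -0.929
v 2.01 3.194 -0.262
v 1.753 2.57 0.167
v 2.103 2.801 0.429
v 2.262 3.187 0.164
v 1.696 2.813 -0.26
f 2 1 5
f 2 5 3
f 3 5 6
f 3 6 4
f 5 1 7
f 5 7 6
f 6 7 8
f 6 8 4
f 7 1 9
f 7 9 8
f 8 9 10
f 8 10 4
f 9 1 11
f 9 11 10
f 10 11 12
f 10 12 4
f 11 1 13
f 11 13 12
f 12 13 14
f 12 14 4
f 13 1 15
f 13 15 14
f 14 15 16
f 14 16 4
f 15 1 17
f 15 17 16
f 16 17 18
f 16 18 4
f 17 1 2
f 17 2 18
f 18 2 3
f 18 3 4
f 20 19 22
f 20 22 21
f 22 19 23
f 22 23 21
f 23 19 24
f 23 24 21
f 24 19 25
f 24 25 21
f 25 19 26
f 25 26 21
f 26 19 27
f 26 27 21
f 27 19 28
f 27 28 21
f 28 19 29
f 28 29 21
f 29 19 30
f 29 30 21
f 30 19 31
f 30 31 21
f 31 19 20
f 31 20 21
f 33 35 32
f 36 33 32
f 32 35 34
f 34 36 32
f 33 39 35
f 37 33 36
f 37 39 33
f 35 39 34
f 38 36 34
f 34 39 38
f 38 37 36
f 39 37 38
f 41 40 43
f 41 43 42
f 43 40 44
f 43 44 42
f 44 40 45
f 44 45 42
f 45 40 46
f 45 46 42
f 46 40 47
f 46 47 42
f 47 40 48
f 47 48 42
f 48 40 49
f 48 49 42
f 49 40 50
f 49 50 42
f 50 40 51
f 50 51 42
f 51 40 52
f 51 52 42
f 52 40 53
f 52 53 42
f 53 40 41
f 53 41 42
f 54 91 70
f 91 65 94
f 70 94 59
f 91 94 70
f 54 70 66
f 70 59 71
f 66 71 55
f 70 71 66
f 54 66 75
f 66 55 76
f 75 76 61
f 66 76 75
f 54 75 87
f 75 61 90
f 87 90 64
f 75 90 87
f 54 87 91
f 87 64 95
f 91 95 65
f 87 95 91
f 55 71 82
f 71 59 85
f 82 85 63
f 71 85 82
f 59 94 72
f 94 65 93
f 72 93 58
f 94 93 72
f 65 95 92
f 95 64 88
f 92 88 56
f 95 88 92
f 64 90 89
f 90 61 77
f 89 77 60
f 90 77 89
f 61 76 81
f 76 55 78
f 81 78 62
f 76 78 81
f 57 83 69
f 83 63 84
f 69 84 58
f 83 84 69
f 57 69 67
f 69 58 68
f 67 68 56
f 69 68 67
f 57 67 74
f 67 56 73
f 74 73 60
f 67 73 74
f 57 74 79
f 74 60 80
f 79 80 62
f 74 80 79
f 57 79 83
f 79 62 86
f 83 86 63
f 79 86 83
f 58 84 72
f 84 63 85
f 72 85 59
f 84 85 72
f 56 68 92
f 68 58 93
f 92 93 65
f 68 93 92
f 60 73 89
f 73 56 88
f 89 88 64
f 73 88 89
f 62 80 81
f 80 60 77
f 81 77 61
f 80 77 81
f 63 86 82
f 86 62 78
f 82 78 55
f 86 78 82



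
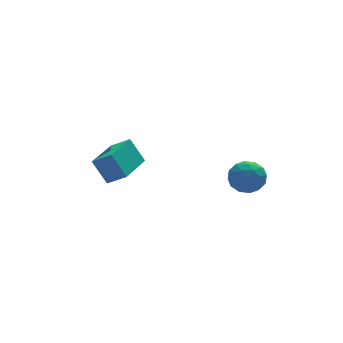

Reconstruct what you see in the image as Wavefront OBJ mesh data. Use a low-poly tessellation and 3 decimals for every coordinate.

v -0.879 -0.751 0.285
v -1.24 -0.259 1.212
v 0.352 0.52 0.09
v -0.009 1.012 1.017
v -0.331 -1.212 0.743
v -0.692 -0.72 1.67
v 0.9 0.059 0.548
v 0.539 0.551 1.475
v 3.621 -1.321 0.102
v 4.366 -1.335 0.066
v 3.594 -2.525 0.014
v 4.339 -2.539 -0.022
v 4 -2.347 0.614
v 4.017 -1.602 0.669
v 3.943 -2.258 -0.589
v 3.96 -1.513 -0.534
v 4.565 -1.914 -0.361
v 4.601 -1.969 0.382
v 3.359 -1.891 -0.302
v 3.395 -1.946 0.441
v 3.996 -1.222 0.092
v 3.964 -2.638 -0.012
v 3.765 -2.525 0.363
v 4.203 -2.533 0.341
v 3.791 -1.379 0.446
v 4.229 -1.388 0.425
v 4.014 -1.982 0.747
v 3.731 -2.472 -0.345
v 4.169 -2.481 -0.366
v 3.757 -1.327 -0.261
v 4.195 -1.335 -0.283
v 3.946 -1.878 -0.667
v 4.551 -1.571 -0.181
v 4.535 -2.279 -0.233
v 4.302 -2.113 -0.566
v 4.312 -1.676 -0.534
v 4.572 -1.603 0.256
v 4.556 -2.311 0.205
v 4.357 -2.198 0.579
v 4.367 -1.76 0.611
v 4.689 -1.943 0.005
v 3.404 -1.549 -0.125
v 3.388 -2.257 -0.176
v 3.593 -2.1 -0.531
v 3.603 -1.662 -0.499
v 3.425 -1.581 0.313
v 3.409 -2.289 0.261
v 3.648 -2.184 0.614
v 3.658 -1.747 0.646
v 3.271 -1.917 0.075
f 2 4 1
f 5 2 1
f 1 4 3
f 3 5 1
f 2 8 4
f 6 2 5
f 6 8 2
f 4 8 3
f 7 5 3
f 3 8 7
f 7 6 5
f 8 6 7
f 9 46 25
f 46 20 49
f 25 49 14
f 46 49 25
f 9 25 21
f 25 14 26
f 21 26 10
f 25 26 21
f 9 21 30
f 21 10 31
f 30 31 16
f 21 31 30
f 9 30 42
f 30 16 45
f 42 45 19
f 30 45 42
f 9 42 46
f 42 19 50
f 46 50 20
f 42 50 46
f 10 26 37
f 26 14 40
f 37 40 18
f 26 40 37
f 14 49 27
f 49 20 48
f 27 48 13
f 49 48 27
f 20 50 47
f 50 19 43
f 47 43 11
f 50 43 47
f 19 45 44
f 45 16 32
f 44 32 15
f 45 32 44
f 16 31 36
f 31 10 33
f 36 33 17
f 31 33 36
f 12 38 24
f 38 18 39
f 24 39 13
f 38 39 24
f 12 24 22
f 24 13 23
f 22 23 11
f 24 23 22
f 12 22 29
f 22 11 28
f 29 28 15
f 22 28 29
f 12 29 34
f 29 15 35
f 34 35 17
f 29 35 34
f 12 34 38
f 34 17 41
f 38 41 18
f 34 41 38
f 13 39 27
f 39 18 40
f 27 40 14
f 39 40 27
f 11 23 47
f 23 13 48
f 47 48 20
f 23 48 47
f 15 28 44
f 28 11 43
f 44 43 19
f 28 43 44
f 17 35 36
f 35 15 32
f 36 32 16
f 35 32 36
f 18 41 37
f 41 17 33
f 37 33 10
f 41 33 37



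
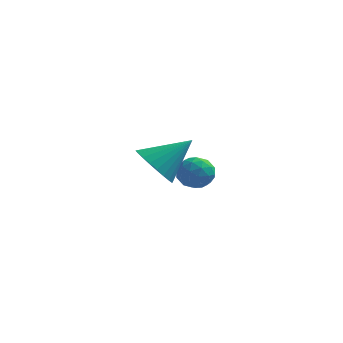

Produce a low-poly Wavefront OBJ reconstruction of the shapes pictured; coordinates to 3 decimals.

v 2.533 -1.391 -0.285
v 3.077 -1.367 -0.885
v 3.507 -0.749 0.625
v 2.931 -1.089 -0.923
v 2.724 -0.858 -0.865
v 2.487 -0.708 -0.718
v 2.258 -0.661 -0.505
v 2.071 -0.726 -0.259
v 1.954 -0.892 -0.017
v 1.925 -1.134 0.184
v 1.988 -1.415 0.314
v 2.135 -1.692 0.353
v 2.342 -1.924 0.294
v 2.578 -2.074 0.147
v 2.807 -2.12 -0.065
v 2.995 -2.056 -0.311
v 3.112 -1.89 -0.553
v 3.141 -1.648 -0.755
v 2.609 2.855 -2.256
v 3.17 2.642 -2.536
v 2.51 1.918 -1.744
v 3.071 1.705 -2.024
v 3.09 2.186 -1.569
v 3.151 2.765 -1.885
v 2.529 1.795 -2.395
v 2.59 2.374 -2.711
v 3.121 1.987 -2.622
v 3.467 2.229 -2.112
v 2.213 2.331 -2.168
v 2.559 2.573 -1.658
v 2.898 2.83 -2.441
v 2.782 1.73 -1.839
v 2.793 2.012 -1.572
v 3.123 1.887 -1.736
v 2.887 2.903 -2.058
v 3.217 2.778 -2.223
v 3.169 2.51 -1.655
v 2.463 1.782 -2.057
v 2.793 1.657 -2.222
v 2.557 2.673 -2.544
v 2.887 2.548 -2.708
v 2.511 2.05 -2.625
v 3.199 2.321 -2.656
v 3.141 1.77 -2.355
v 2.822 1.823 -2.573
v 2.858 2.163 -2.759
v 3.403 2.463 -2.356
v 3.345 1.912 -2.055
v 3.355 2.195 -1.788
v 3.391 2.535 -1.974
v 3.374 2.078 -2.407
v 2.335 2.648 -2.225
v 2.277 2.097 -1.924
v 2.289 2.025 -2.306
v 2.325 2.365 -2.492
v 2.539 2.79 -1.925
v 2.481 2.239 -1.624
v 2.822 2.397 -1.521
v 2.858 2.737 -1.707
v 2.306 2.482 -1.873
f 2 1 4
f 2 4 3
f 4 1 5
f 4 5 3
f 5 1 6
f 5 6 3
f 6 1 7
f 6 7 3
f 7 1 8
f 7 8 3
f 8 1 9
f 8 9 3
f 9 1 10
f 9 10 3
f 10 1 11
f 10 11 3
f 11 1 12
f 11 12 3
f 12 1 13
f 12 13 3
f 13 1 14
f 13 14 3
f 14 1 15
f 14 15 3
f 15 1 16
f 15 16 3
f 16 1 17
f 16 17 3
f 17 1 18
f 17 18 3
f 18 1 2
f 18 2 3
f 19 56 35
f 56 30 59
f 35 59 24
f 56 59 35
f 19 35 31
f 35 24 36
f 31 36 20
f 35 36 31
f 19 31 40
f 31 20 41
f 40 41 26
f 31 41 40
f 19 40 52
f 40 26 55
f 52 55 29
f 40 55 52
f 19 52 56
f 52 29 60
f 56 60 30
f 52 60 56
f 20 36 47
f 36 24 50
f 47 50 28
f 36 50 47
f 24 59 37
f 59 30 58
f 37 58 23
f 59 58 37
f 30 60 57
f 60 29 53
f 57 53 21
f 60 53 57
f 29 55 54
f 55 26 42
f 54 42 25
f 55 42 54
f 26 41 46
f 41 20 43
f 46 43 27
f 41 43 46
f 22 48 34
f 48 28 49
f 34 49 23
f 48 49 34
f 22 34 32
f 34 23 33
f 32 33 21
f 34 33 32
f 22 32 39
f 32 21 38
f 39 38 25
f 32 38 39
f 22 39 44
f 39 25 45
f 44 45 27
f 39 45 44
f 22 44 48
f 44 27 51
f 48 51 28
f 44 51 48
f 23 49 37
f 49 28 50
f 37 50 24
f 49 50 37
f 21 33 57
f 33 23 58
f 57 58 30
f 33 58 57
f 25 38 54
f 38 21 53
f 54 53 29
f 38 53 54
f 27 45 46
f 45 25 42
f 46 42 26
f 45 42 46
f 28 51 47
f 51 27 43
f 47 43 20
f 51 43 47



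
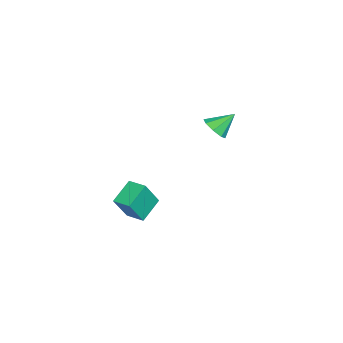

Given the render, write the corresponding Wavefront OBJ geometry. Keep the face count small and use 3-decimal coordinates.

v 2.642 -3.576 -3.302
v 1.808 -2.98 -2.659
v 2.065 -3.068 -4.52
v 1.231 -2.473 -3.877
v 3.149 -2.907 -3.263
v 2.315 -2.312 -2.62
v 2.572 -2.4 -4.481
v 1.738 -1.804 -3.838
v -3.06 0.401 -2.477
v -2.443 0.344 -2.221
v -3.3 1.259 -1.703
v -2.466 0.683 -2.605
v -2.837 0.857 -2.914
v -3.338 0.764 -2.966
v -3.676 0.458 -2.732
v -3.653 0.118 -2.348
v -3.283 -0.055 -2.04
v -2.781 0.038 -1.987
f 2 4 1
f 5 2 1
f 1 4 3
f 3 5 1
f 2 8 4
f 6 2 5
f 6 8 2
f 4 8 3
f 7 5 3
f 3 8 7
f 7 6 5
f 8 6 7
f 10 9 12
f 10 12 11
f 12 9 13
f 12 13 11
f 13 9 14
f 13 14 11
f 14 9 15
f 14 15 11
f 15 9 16
f 15 16 11
f 16 9 17
f 16 17 11
f 17 9 18
f 17 18 11
f 18 9 10
f 18 10 11



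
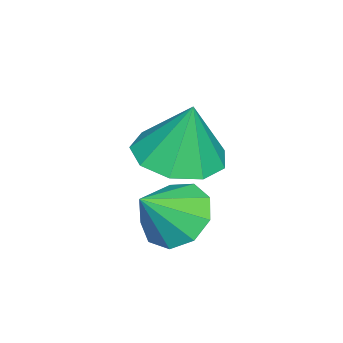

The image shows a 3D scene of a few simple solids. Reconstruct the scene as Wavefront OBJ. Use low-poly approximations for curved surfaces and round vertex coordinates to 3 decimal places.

v -1.38 -0.661 1.649
v -0.438 -0.504 1.56
v -1.3 -0.339 3.071
v -0.769 0.053 1.453
v -1.387 0.275 1.437
v -2.001 0.06 1.521
v -2.325 -0.493 1.665
v -2.207 -1.124 1.801
v -1.702 -1.539 1.866
v -1.047 -1.543 1.83
v -0.547 -1.134 1.709
v -0.559 -0.416 0.458
v -0.152 -0.824 -0.125
v 0.199 -0.864 1.302
v 0.072 -0.315 -0.056
v 0 0.148 0.254
v -0.333 0.346 0.659
v -0.772 0.188 0.97
v -1.112 -0.252 1.042
v -1.193 -0.769 0.84
v -0.978 -1.121 0.46
v -0.567 -1.143 0.079
f 2 1 4
f 2 4 3
f 4 1 5
f 4 5 3
f 5 1 6
f 5 6 3
f 6 1 7
f 6 7 3
f 7 1 8
f 7 8 3
f 8 1 9
f 8 9 3
f 9 1 10
f 9 10 3
f 10 1 11
f 10 11 3
f 11 1 2
f 11 2 3
f 13 12 15
f 13 15 14
f 15 12 16
f 15 16 14
f 16 12 17
f 16 17 14
f 17 12 18
f 17 18 14
f 18 12 19
f 18 19 14
f 19 12 20
f 19 20 14
f 20 12 21
f 20 21 14
f 21 12 22
f 21 22 14
f 22 12 13
f 22 13 14



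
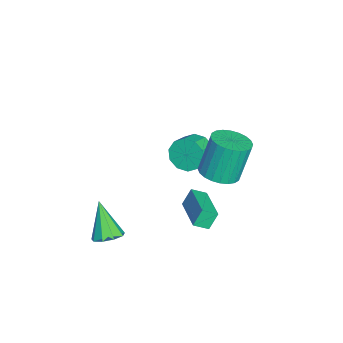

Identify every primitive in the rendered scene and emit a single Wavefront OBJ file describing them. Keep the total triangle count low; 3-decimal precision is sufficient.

v 1.963 2.948 2.128
v 2.943 3.069 2.342
v 2.437 3.593 4.365
v 1.457 3.472 4.152
v 2.844 3.432 2.224
v 2.339 3.956 4.247
v 2.612 3.721 2.091
v 2.106 4.245 4.114
v 2.28 3.893 1.963
v 1.775 4.416 3.986
v 1.901 3.92 1.861
v 1.395 4.444 3.884
v 1.531 3.8 1.8
v 1.025 4.324 3.823
v 1.226 3.55 1.789
v 0.721 4.074 3.812
v 1.034 3.208 1.829
v 0.528 3.732 3.852
v 0.983 2.827 1.915
v 0.477 3.351 3.938
v 1.081 2.464 2.033
v 0.576 2.988 4.056
v 1.314 2.175 2.166
v 0.808 2.699 4.189
v 1.645 2.004 2.294
v 1.14 2.527 4.317
v 2.025 1.976 2.396
v 1.519 2.5 4.419
v 2.395 2.096 2.457
v 1.889 2.62 4.48
v 2.699 2.346 2.468
v 2.194 2.87 4.491
v 2.892 2.688 2.428
v 2.386 3.212 4.451
v 1.166 2.335 -0.317
v 1.338 1.613 0.077
v 3.108 3.036 0.121
v 3.279 2.314 0.515
v 1.501 1.946 -1.175
v 1.672 1.224 -0.781
v 3.442 2.647 -0.737
v 3.614 1.925 -0.343
v 4.454 -1.894 -0.766
v 5.146 -2.05 -0.418
v 3.486 -2.426 0.926
v 5.01 -1.534 -0.334
v 4.613 -1.186 -0.452
v 4.142 -1.17 -0.716
v 3.817 -1.492 -1.004
v 3.79 -2.002 -1.18
v 4.074 -2.462 -1.162
v 4.536 -2.656 -0.959
v 4.959 -2.493 -0.665
v -2.124 1.521 -0.291
v -1.594 2.154 -0.782
v -0.667 1.751 -0.3
v -1.196 1.119 0.191
v -1.752 2.406 -0.268
v -0.824 2.003 0.213
v -2.051 2.32 0.237
v -1.123 1.917 0.718
v -2.378 1.929 0.54
v -1.45 1.526 1.022
v -2.608 1.382 0.526
v -1.68 0.98 1.008
v -2.653 0.889 0.2
v -1.726 0.486 0.682
v -2.496 0.637 -0.313
v -1.568 0.234 0.168
v -2.197 0.723 -0.818
v -1.269 0.32 -0.337
v -1.87 1.114 -1.122
v -0.942 0.711 -0.64
v -1.64 1.66 -1.108
v -0.712 1.258 -0.626
f 2 1 5
f 2 5 3
f 3 5 6
f 3 6 4
f 5 1 7
f 5 7 6
f 6 7 8
f 6 8 4
f 7 1 9
f 7 9 8
f 8 9 10
f 8 10 4
f 9 1 11
f 9 11 10
f 10 11 12
f 10 12 4
f 11 1 13
f 11 13 12
f 12 13 14
f 12 14 4
f 13 1 15
f 13 15 14
f 14 15 16
f 14 16 4
f 15 1 17
f 15 17 16
f 16 17 18
f 16 18 4
f 17 1 19
f 17 19 18
f 18 19 20
f 18 20 4
f 19 1 21
f 19 21 20
f 20 21 22
f 20 22 4
f 21 1 23
f 21 23 22
f 22 23 24
f 22 24 4
f 23 1 25
f 23 25 24
f 24 25 26
f 24 26 4
f 25 1 27
f 25 27 26
f 26 27 28
f 26 28 4
f 27 1 29
f 27 29 28
f 28 29 30
f 28 30 4
f 29 1 31
f 29 31 30
f 30 31 32
f 30 32 4
f 31 1 33
f 31 33 32
f 32 33 34
f 32 34 4
f 33 1 2
f 33 2 34
f 34 2 3
f 34 3 4
f 36 38 35
f 39 36 35
f 35 38 37
f 37 39 35
f 36 42 38
f 40 36 39
f 40 42 36
f 38 42 37
f 41 39 37
f 37 42 41
f 41 40 39
f 42 40 41
f 44 43 46
f 44 46 45
f 46 43 47
f 46 47 45
f 47 43 48
f 47 48 45
f 48 43 49
f 48 49 45
f 49 43 50
f 49 50 45
f 50 43 51
f 50 51 45
f 51 43 52
f 51 52 45
f 52 43 53
f 52 53 45
f 53 43 44
f 53 44 45
f 55 54 58
f 55 58 56
f 56 58 59
f 56 59 57
f 58 54 60
f 58 60 59
f 59 60 61
f 59 61 57
f 60 54 62
f 60 62 61
f 61 62 63
f 61 63 57
f 62 54 64
f 62 64 63
f 63 64 65
f 63 65 57
f 64 54 66
f 64 66 65
f 65 66 67
f 65 67 57
f 66 54 68
f 66 68 67
f 67 68 69
f 67 69 57
f 68 54 70
f 68 70 69
f 69 70 71
f 69 71 57
f 70 54 72
f 70 72 71
f 71 72 73
f 71 73 57
f 72 54 74
f 72 74 73
f 73 74 75
f 73 75 57
f 74 54 55
f 74 55 75
f 75 55 56
f 75 56 57



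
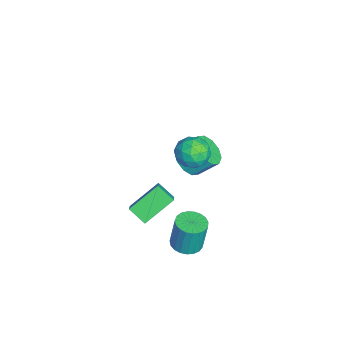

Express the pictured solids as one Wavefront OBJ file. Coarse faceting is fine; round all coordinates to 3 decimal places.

v 1.585 -4.169 -2.237
v 0.66 -2.566 -1.067
v 0.704 -4.139 -2.975
v -0.221 -2.535 -1.805
v 2.201 -3.305 -2.935
v 1.276 -1.701 -1.765
v 1.32 -3.274 -3.673
v 0.395 -1.671 -2.503
v -2.272 -0.849 -1.962
v -1.632 -1.467 -1.349
v -1.569 -0.31 -0.246
v -2.208 0.309 -0.858
v -1.243 -1.104 -1.752
v -1.18 0.053 -0.649
v -1.247 -0.644 -2.235
v -1.184 0.514 -1.132
v -1.642 -0.261 -2.614
v -1.579 0.896 -1.511
v -2.278 -0.103 -2.743
v -2.215 1.054 -1.64
v -2.911 -0.23 -2.574
v -2.848 0.927 -1.471
v -3.3 -0.593 -2.171
v -3.237 0.564 -1.068
v -3.296 -1.054 -1.688
v -3.233 0.104 -0.585
v -2.901 -1.436 -1.309
v -2.838 -0.279 -0.206
v -2.265 -1.594 -1.18
v -2.202 -0.437 -0.077
v 1.535 -0.065 4.129
v 2.17 0.15 3.319
v 2.27 -1.59 4.301
v 2.905 -1.375 3.491
v 3.017 -0.856 4.399
v 2.563 0.086 4.293
v 1.877 -1.526 3.327
v 1.423 -0.584 3.221
v 2.382 -0.753 2.824
v 3.086 -0.339 3.486
v 1.354 -1.101 4.134
v 2.058 -0.687 4.796
v 1.788 0.176 3.709
v 2.652 -1.616 3.911
v 2.717 -1.312 4.445
v 3.091 -1.185 3.969
v 2.019 0.139 4.281
v 2.392 0.265 3.805
v 2.89 -0.326 4.44
v 2.048 -1.705 3.815
v 2.421 -1.579 3.339
v 1.349 -0.255 3.651
v 1.723 -0.128 3.175
v 1.55 -1.114 3.18
v 2.286 -0.228 2.942
v 2.718 -1.124 3.043
v 2.114 -1.213 2.947
v 1.847 -0.659 2.884
v 2.7 0.015 3.331
v 3.132 -0.881 3.432
v 3.197 -0.576 3.966
v 2.93 -0.023 3.903
v 2.824 -0.516 3.04
v 1.308 -0.559 4.188
v 1.74 -1.455 4.289
v 1.51 -1.417 3.717
v 1.243 -0.864 3.654
v 1.722 -0.316 4.577
v 2.154 -1.212 4.678
v 2.593 -0.781 4.736
v 2.326 -0.227 4.673
v 1.616 -0.924 4.58
v 2.712 -1.035 -4.304
v 3.344 -1.707 -4.184
v 3.28 -1.416 -2.217
v 2.648 -0.745 -2.336
v 3.566 -1.393 -4.223
v 3.503 -1.103 -2.256
v 3.641 -1.018 -4.276
v 3.578 -0.727 -2.309
v 3.555 -0.645 -4.334
v 3.492 -0.354 -2.367
v 3.324 -0.34 -4.387
v 3.26 -0.049 -2.419
v 2.986 -0.155 -4.425
v 2.923 0.136 -2.457
v 2.601 -0.122 -4.442
v 2.538 0.168 -2.475
v 2.235 -0.248 -4.436
v 2.172 0.043 -2.468
v 1.952 -0.509 -4.406
v 1.888 -0.218 -2.438
v 1.8 -0.861 -4.359
v 1.736 -0.571 -2.391
v 1.805 -1.244 -4.302
v 1.742 -0.953 -2.335
v 1.968 -1.59 -4.246
v 1.904 -1.3 -2.278
v 2.259 -1.841 -4.199
v 2.195 -1.55 -2.232
v 2.628 -1.952 -4.171
v 2.565 -1.661 -2.203
v 3.012 -1.905 -4.166
v 2.948 -1.614 -2.198
f 2 4 1
f 5 2 1
f 1 4 3
f 3 5 1
f 2 8 4
f 6 2 5
f 6 8 2
f 4 8 3
f 7 5 3
f 3 8 7
f 7 6 5
f 8 6 7
f 10 9 13
f 10 13 11
f 11 13 14
f 11 14 12
f 13 9 15
f 13 15 14
f 14 15 16
f 14 16 12
f 15 9 17
f 15 17 16
f 16 17 18
f 16 18 12
f 17 9 19
f 17 19 18
f 18 19 20
f 18 20 12
f 19 9 21
f 19 21 20
f 20 21 22
f 20 22 12
f 21 9 23
f 21 23 22
f 22 23 24
f 22 24 12
f 23 9 25
f 23 25 24
f 24 25 26
f 24 26 12
f 25 9 27
f 25 27 26
f 26 27 28
f 26 28 12
f 27 9 29
f 27 29 28
f 28 29 30
f 28 30 12
f 29 9 10
f 29 10 30
f 30 10 11
f 30 11 12
f 31 68 47
f 68 42 71
f 47 71 36
f 68 71 47
f 31 47 43
f 47 36 48
f 43 48 32
f 47 48 43
f 31 43 52
f 43 32 53
f 52 53 38
f 43 53 52
f 31 52 64
f 52 38 67
f 64 67 41
f 52 67 64
f 31 64 68
f 64 41 72
f 68 72 42
f 64 72 68
f 32 48 59
f 48 36 62
f 59 62 40
f 48 62 59
f 36 71 49
f 71 42 70
f 49 70 35
f 71 70 49
f 42 72 69
f 72 41 65
f 69 65 33
f 72 65 69
f 41 67 66
f 67 38 54
f 66 54 37
f 67 54 66
f 38 53 58
f 53 32 55
f 58 55 39
f 53 55 58
f 34 60 46
f 60 40 61
f 46 61 35
f 60 61 46
f 34 46 44
f 46 35 45
f 44 45 33
f 46 45 44
f 34 44 51
f 44 33 50
f 51 50 37
f 44 50 51
f 34 51 56
f 51 37 57
f 56 57 39
f 51 57 56
f 34 56 60
f 56 39 63
f 60 63 40
f 56 63 60
f 35 61 49
f 61 40 62
f 49 62 36
f 61 62 49
f 33 45 69
f 45 35 70
f 69 70 42
f 45 70 69
f 37 50 66
f 50 33 65
f 66 65 41
f 50 65 66
f 39 57 58
f 57 37 54
f 58 54 38
f 57 54 58
f 40 63 59
f 63 39 55
f 59 55 32
f 63 55 59
f 74 73 77
f 74 77 75
f 75 77 78
f 75 78 76
f 77 73 79
f 77 79 78
f 78 79 80
f 78 80 76
f 79 73 81
f 79 81 80
f 80 81 82
f 80 82 76
f 81 73 83
f 81 83 82
f 82 83 84
f 82 84 76
f 83 73 85
f 83 85 84
f 84 85 86
f 84 86 76
f 85 73 87
f 85 87 86
f 86 87 88
f 86 88 76
f 87 73 89
f 87 89 88
f 88 89 90
f 88 90 76
f 89 73 91
f 89 91 90
f 90 91 92
f 90 92 76
f 91 73 93
f 91 93 92
f 92 93 94
f 92 94 76
f 93 73 95
f 93 95 94
f 94 95 96
f 94 96 76
f 95 73 97
f 95 97 96
f 96 97 98
f 96 98 76
f 97 73 99
f 97 99 98
f 98 99 100
f 98 100 76
f 99 73 101
f 99 101 100
f 100 101 102
f 100 102 76
f 101 73 103
f 101 103 102
f 102 103 104
f 102 104 76
f 103 73 74
f 103 74 104
f 104 74 75
f 104 75 76

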